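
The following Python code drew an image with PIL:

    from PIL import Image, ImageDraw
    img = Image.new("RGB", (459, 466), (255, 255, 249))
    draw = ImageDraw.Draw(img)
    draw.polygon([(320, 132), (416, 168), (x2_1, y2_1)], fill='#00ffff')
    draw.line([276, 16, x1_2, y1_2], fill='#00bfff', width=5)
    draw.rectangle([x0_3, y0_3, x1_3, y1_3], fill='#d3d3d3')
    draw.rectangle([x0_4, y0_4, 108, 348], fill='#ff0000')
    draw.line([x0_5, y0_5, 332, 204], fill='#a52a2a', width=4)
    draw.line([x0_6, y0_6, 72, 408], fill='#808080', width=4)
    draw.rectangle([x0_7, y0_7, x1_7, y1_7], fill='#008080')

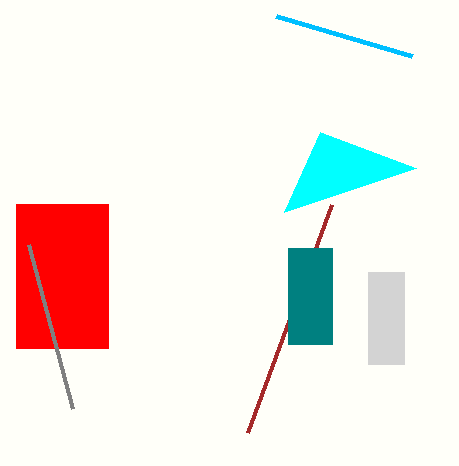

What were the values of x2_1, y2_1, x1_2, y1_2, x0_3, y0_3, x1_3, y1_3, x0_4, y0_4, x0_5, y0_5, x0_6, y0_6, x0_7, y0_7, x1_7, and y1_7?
x2_1 = 284, y2_1 = 212, x1_2 = 412, y1_2 = 56, x0_3 = 368, y0_3 = 272, x1_3 = 404, y1_3 = 364, x0_4 = 16, y0_4 = 204, x0_5 = 248, y0_5 = 432, x0_6 = 28, y0_6 = 244, x0_7 = 288, y0_7 = 248, x1_7 = 332, y1_7 = 344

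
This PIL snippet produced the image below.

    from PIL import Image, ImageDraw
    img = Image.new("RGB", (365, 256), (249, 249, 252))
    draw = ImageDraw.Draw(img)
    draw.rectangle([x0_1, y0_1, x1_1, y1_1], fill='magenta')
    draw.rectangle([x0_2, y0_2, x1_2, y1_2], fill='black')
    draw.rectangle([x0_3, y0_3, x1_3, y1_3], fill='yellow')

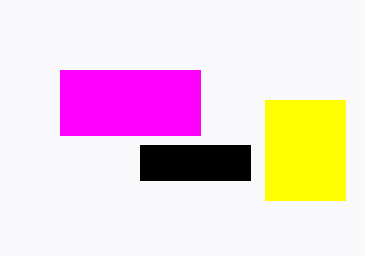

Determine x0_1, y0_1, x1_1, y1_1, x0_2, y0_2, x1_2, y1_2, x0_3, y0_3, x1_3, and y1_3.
x0_1 = 60
y0_1 = 70
x1_1 = 200
y1_1 = 135
x0_2 = 140
y0_2 = 145
x1_2 = 250
y1_2 = 180
x0_3 = 265
y0_3 = 100
x1_3 = 345
y1_3 = 200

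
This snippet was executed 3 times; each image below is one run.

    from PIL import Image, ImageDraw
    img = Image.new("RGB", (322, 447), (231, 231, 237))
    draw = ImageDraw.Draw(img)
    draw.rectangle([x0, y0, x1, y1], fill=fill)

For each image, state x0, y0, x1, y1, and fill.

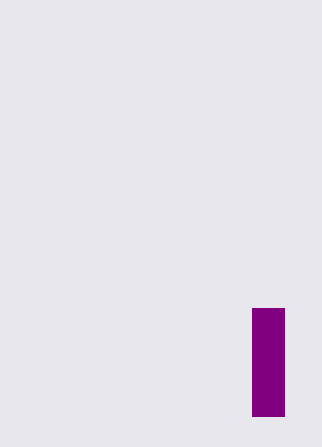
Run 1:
x0 = 252; y0 = 308; x1 = 284; y1 = 416; fill = 'purple'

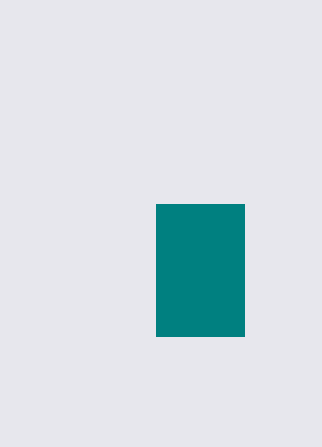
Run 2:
x0 = 156, y0 = 204, x1 = 244, y1 = 336, fill = 'teal'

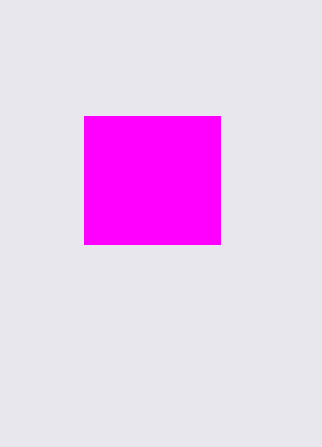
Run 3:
x0 = 84, y0 = 116, x1 = 220, y1 = 244, fill = 'magenta'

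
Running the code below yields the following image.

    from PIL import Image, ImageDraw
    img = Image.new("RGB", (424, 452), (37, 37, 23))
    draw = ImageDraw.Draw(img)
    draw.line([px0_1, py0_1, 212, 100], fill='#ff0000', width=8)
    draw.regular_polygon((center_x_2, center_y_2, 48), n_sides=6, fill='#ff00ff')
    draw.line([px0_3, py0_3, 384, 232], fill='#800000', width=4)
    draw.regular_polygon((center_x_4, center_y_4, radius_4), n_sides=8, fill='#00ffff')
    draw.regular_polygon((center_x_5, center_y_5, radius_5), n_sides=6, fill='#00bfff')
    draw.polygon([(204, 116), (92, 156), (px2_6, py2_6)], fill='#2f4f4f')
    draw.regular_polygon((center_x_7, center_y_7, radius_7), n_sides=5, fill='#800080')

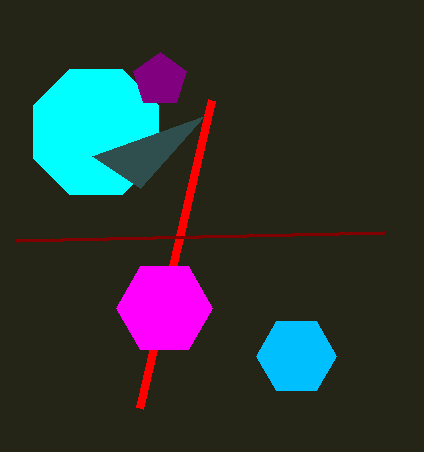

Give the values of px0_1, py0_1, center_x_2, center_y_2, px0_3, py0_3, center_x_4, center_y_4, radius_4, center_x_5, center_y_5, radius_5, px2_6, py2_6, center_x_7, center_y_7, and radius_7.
px0_1 = 140; py0_1 = 408; center_x_2 = 164; center_y_2 = 308; px0_3 = 16; py0_3 = 240; center_x_4 = 96; center_y_4 = 132; radius_4 = 68; center_x_5 = 296; center_y_5 = 356; radius_5 = 40; px2_6 = 140; py2_6 = 188; center_x_7 = 160; center_y_7 = 80; radius_7 = 28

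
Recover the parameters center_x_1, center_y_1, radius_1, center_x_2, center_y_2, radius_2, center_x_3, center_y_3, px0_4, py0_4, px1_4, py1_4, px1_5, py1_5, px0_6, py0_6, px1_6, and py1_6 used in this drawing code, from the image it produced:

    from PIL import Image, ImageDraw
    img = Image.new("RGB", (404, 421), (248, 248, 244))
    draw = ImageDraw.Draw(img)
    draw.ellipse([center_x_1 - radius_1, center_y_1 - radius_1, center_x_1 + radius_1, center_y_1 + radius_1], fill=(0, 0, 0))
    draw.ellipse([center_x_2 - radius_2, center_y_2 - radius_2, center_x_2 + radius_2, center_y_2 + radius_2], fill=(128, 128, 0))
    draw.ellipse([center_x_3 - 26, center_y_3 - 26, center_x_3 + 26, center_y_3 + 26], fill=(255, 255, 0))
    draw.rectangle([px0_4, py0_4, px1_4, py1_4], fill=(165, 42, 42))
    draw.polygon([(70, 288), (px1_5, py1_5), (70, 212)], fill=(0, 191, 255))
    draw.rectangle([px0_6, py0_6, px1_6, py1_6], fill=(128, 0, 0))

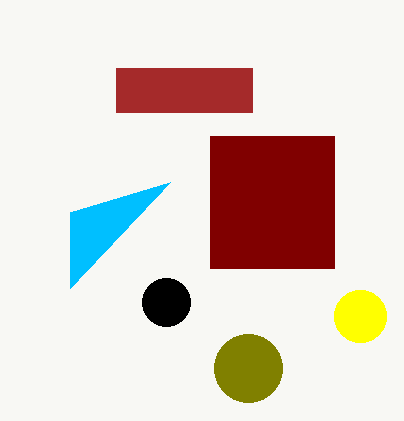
center_x_1 = 166, center_y_1 = 302, radius_1 = 24, center_x_2 = 248, center_y_2 = 368, radius_2 = 34, center_x_3 = 360, center_y_3 = 316, px0_4 = 116, py0_4 = 68, px1_4 = 252, py1_4 = 112, px1_5 = 170, py1_5 = 182, px0_6 = 210, py0_6 = 136, px1_6 = 334, py1_6 = 268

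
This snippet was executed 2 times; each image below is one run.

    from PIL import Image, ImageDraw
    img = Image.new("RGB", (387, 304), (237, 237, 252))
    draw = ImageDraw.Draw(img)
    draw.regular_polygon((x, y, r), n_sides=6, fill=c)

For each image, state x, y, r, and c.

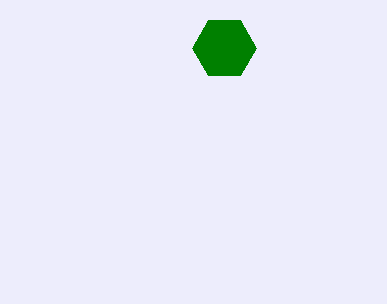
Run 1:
x = 224; y = 48; r = 32; c = 'green'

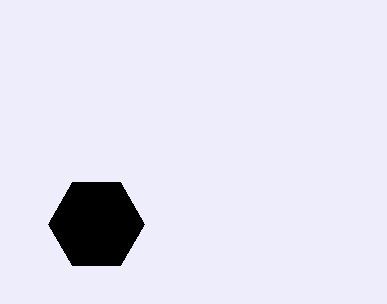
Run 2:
x = 96; y = 224; r = 48; c = 'black'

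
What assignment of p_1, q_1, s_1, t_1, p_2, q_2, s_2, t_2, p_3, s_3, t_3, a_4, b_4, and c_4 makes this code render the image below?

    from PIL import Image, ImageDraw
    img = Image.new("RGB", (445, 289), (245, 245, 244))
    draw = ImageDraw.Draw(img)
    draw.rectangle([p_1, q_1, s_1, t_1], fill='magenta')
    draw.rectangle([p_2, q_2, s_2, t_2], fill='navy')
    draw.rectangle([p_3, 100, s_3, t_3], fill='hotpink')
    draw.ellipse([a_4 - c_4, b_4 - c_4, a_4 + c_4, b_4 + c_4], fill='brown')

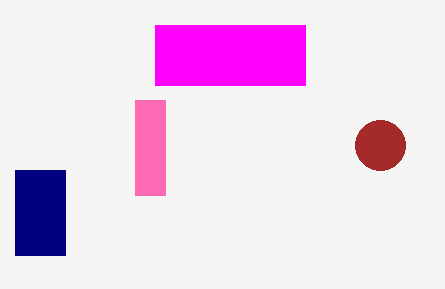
p_1 = 155; q_1 = 25; s_1 = 305; t_1 = 85; p_2 = 15; q_2 = 170; s_2 = 65; t_2 = 255; p_3 = 135; s_3 = 165; t_3 = 195; a_4 = 380; b_4 = 145; c_4 = 25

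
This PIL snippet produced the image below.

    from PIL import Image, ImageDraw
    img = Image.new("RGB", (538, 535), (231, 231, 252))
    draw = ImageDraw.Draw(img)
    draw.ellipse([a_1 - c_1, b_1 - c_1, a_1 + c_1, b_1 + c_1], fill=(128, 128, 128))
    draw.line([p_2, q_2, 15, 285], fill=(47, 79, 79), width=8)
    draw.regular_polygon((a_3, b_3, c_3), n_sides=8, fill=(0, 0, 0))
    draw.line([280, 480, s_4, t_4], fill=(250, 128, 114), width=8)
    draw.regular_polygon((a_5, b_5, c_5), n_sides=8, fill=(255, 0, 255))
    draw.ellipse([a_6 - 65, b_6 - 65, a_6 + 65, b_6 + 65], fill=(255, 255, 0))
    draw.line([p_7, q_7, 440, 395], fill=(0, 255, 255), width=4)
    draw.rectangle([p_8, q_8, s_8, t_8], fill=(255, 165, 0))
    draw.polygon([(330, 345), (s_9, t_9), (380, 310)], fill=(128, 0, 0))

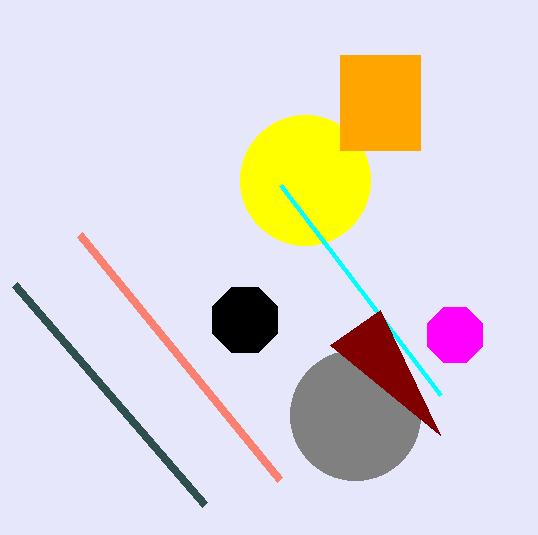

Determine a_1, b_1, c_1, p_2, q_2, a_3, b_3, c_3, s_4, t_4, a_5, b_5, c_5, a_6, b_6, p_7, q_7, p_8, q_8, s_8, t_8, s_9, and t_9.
a_1 = 355; b_1 = 415; c_1 = 65; p_2 = 205; q_2 = 505; a_3 = 245; b_3 = 320; c_3 = 35; s_4 = 80; t_4 = 235; a_5 = 455; b_5 = 335; c_5 = 30; a_6 = 305; b_6 = 180; p_7 = 280; q_7 = 185; p_8 = 340; q_8 = 55; s_8 = 420; t_8 = 150; s_9 = 440; t_9 = 435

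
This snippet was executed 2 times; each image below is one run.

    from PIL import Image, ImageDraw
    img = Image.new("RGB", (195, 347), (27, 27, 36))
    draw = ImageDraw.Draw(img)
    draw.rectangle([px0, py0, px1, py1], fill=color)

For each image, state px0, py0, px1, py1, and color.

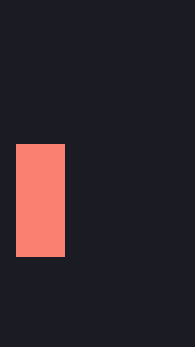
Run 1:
px0 = 16, py0 = 144, px1 = 64, py1 = 256, color = 'salmon'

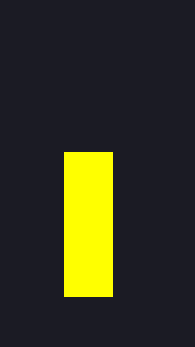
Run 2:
px0 = 64, py0 = 152, px1 = 112, py1 = 296, color = 'yellow'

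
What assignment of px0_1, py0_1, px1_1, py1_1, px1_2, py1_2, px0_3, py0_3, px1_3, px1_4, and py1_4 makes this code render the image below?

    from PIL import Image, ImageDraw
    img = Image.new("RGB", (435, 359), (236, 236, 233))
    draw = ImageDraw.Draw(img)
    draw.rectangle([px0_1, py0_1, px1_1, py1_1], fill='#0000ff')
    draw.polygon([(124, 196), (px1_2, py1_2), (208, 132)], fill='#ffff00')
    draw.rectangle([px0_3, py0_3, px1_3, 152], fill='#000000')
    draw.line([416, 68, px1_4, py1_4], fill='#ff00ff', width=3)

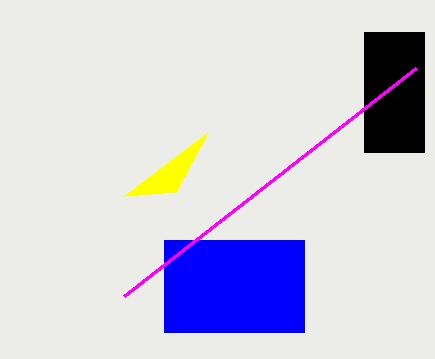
px0_1 = 164
py0_1 = 240
px1_1 = 304
py1_1 = 332
px1_2 = 176
py1_2 = 192
px0_3 = 364
py0_3 = 32
px1_3 = 424
px1_4 = 124
py1_4 = 296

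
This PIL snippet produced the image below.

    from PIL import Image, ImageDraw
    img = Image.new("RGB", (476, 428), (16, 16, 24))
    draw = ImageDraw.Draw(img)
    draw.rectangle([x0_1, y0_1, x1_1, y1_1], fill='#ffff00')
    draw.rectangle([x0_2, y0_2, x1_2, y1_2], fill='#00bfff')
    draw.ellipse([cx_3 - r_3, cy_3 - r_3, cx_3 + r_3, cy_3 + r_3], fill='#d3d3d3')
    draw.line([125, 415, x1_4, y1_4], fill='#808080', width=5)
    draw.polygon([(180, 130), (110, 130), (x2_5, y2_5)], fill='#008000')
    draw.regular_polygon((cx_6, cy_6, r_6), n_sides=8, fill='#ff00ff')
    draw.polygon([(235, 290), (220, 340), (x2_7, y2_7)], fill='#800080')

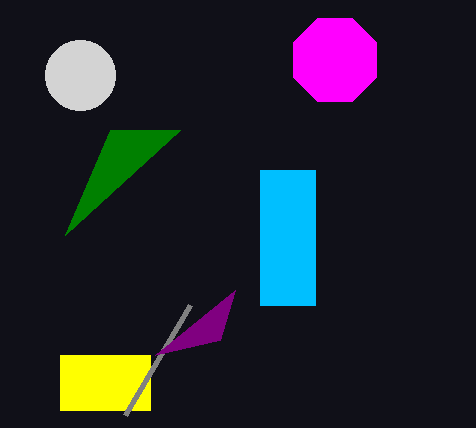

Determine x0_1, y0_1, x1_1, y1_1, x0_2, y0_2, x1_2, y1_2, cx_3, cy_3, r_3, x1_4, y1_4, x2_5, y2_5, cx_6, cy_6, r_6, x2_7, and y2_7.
x0_1 = 60
y0_1 = 355
x1_1 = 150
y1_1 = 410
x0_2 = 260
y0_2 = 170
x1_2 = 315
y1_2 = 305
cx_3 = 80
cy_3 = 75
r_3 = 35
x1_4 = 190
y1_4 = 305
x2_5 = 65
y2_5 = 235
cx_6 = 335
cy_6 = 60
r_6 = 45
x2_7 = 155
y2_7 = 355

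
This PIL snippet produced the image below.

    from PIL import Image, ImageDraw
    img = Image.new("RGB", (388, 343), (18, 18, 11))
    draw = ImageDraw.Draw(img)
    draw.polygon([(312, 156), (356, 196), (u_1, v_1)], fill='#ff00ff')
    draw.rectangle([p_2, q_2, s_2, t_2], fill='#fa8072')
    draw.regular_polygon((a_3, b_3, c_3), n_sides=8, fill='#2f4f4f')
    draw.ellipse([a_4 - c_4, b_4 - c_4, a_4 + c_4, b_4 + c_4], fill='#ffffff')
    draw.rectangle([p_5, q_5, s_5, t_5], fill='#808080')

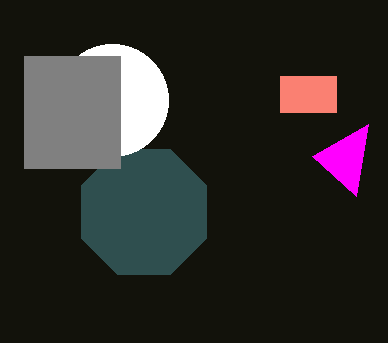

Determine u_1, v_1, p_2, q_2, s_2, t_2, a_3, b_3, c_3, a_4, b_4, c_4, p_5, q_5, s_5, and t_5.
u_1 = 368, v_1 = 124, p_2 = 280, q_2 = 76, s_2 = 336, t_2 = 112, a_3 = 144, b_3 = 212, c_3 = 68, a_4 = 112, b_4 = 100, c_4 = 56, p_5 = 24, q_5 = 56, s_5 = 120, t_5 = 168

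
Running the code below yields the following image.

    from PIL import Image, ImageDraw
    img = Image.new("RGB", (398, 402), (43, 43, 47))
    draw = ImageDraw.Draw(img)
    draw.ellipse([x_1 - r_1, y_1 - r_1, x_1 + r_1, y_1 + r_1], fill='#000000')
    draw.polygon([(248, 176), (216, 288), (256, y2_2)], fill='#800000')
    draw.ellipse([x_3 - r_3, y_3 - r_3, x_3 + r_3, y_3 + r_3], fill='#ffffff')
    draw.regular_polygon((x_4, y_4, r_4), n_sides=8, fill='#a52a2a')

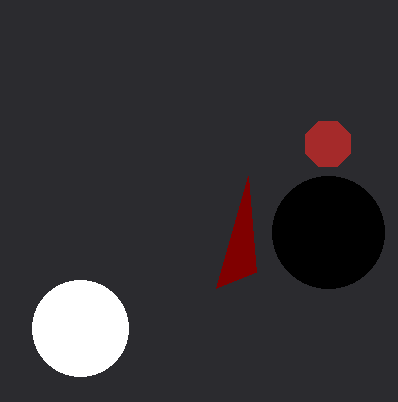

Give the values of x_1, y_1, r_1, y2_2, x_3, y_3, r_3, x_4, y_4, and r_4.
x_1 = 328, y_1 = 232, r_1 = 56, y2_2 = 272, x_3 = 80, y_3 = 328, r_3 = 48, x_4 = 328, y_4 = 144, r_4 = 24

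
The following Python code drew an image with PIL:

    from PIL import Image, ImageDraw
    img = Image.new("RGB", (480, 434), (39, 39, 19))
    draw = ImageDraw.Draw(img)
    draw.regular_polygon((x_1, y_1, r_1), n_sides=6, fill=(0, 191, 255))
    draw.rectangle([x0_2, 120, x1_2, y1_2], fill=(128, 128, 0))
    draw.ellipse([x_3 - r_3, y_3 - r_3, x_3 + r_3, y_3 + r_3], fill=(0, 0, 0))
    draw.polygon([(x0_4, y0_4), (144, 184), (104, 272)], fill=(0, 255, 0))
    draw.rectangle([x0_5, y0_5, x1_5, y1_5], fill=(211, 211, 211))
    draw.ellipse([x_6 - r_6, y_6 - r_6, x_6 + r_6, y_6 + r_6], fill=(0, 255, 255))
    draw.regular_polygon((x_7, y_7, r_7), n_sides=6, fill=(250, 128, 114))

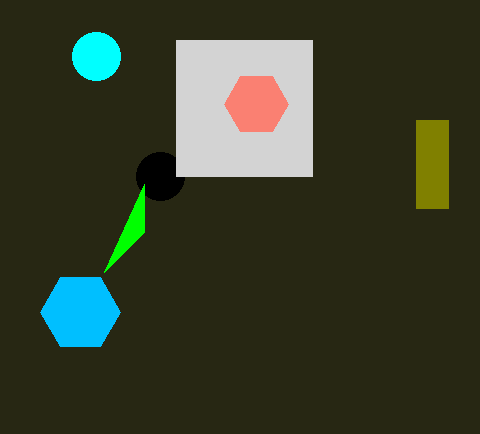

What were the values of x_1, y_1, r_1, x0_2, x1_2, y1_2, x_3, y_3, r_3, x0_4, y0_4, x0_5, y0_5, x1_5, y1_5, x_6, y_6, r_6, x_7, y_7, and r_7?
x_1 = 80, y_1 = 312, r_1 = 40, x0_2 = 416, x1_2 = 448, y1_2 = 208, x_3 = 160, y_3 = 176, r_3 = 24, x0_4 = 144, y0_4 = 232, x0_5 = 176, y0_5 = 40, x1_5 = 312, y1_5 = 176, x_6 = 96, y_6 = 56, r_6 = 24, x_7 = 256, y_7 = 104, r_7 = 32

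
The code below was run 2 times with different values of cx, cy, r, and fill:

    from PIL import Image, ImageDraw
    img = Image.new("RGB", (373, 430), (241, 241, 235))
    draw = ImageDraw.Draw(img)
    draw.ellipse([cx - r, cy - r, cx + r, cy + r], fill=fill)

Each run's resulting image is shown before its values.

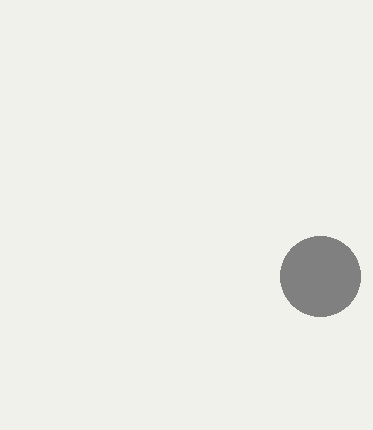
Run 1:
cx = 320, cy = 276, r = 40, fill = 'gray'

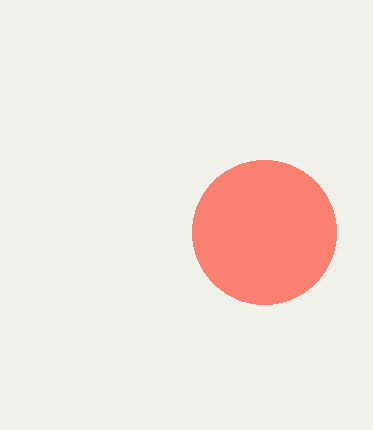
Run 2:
cx = 264; cy = 232; r = 72; fill = 'salmon'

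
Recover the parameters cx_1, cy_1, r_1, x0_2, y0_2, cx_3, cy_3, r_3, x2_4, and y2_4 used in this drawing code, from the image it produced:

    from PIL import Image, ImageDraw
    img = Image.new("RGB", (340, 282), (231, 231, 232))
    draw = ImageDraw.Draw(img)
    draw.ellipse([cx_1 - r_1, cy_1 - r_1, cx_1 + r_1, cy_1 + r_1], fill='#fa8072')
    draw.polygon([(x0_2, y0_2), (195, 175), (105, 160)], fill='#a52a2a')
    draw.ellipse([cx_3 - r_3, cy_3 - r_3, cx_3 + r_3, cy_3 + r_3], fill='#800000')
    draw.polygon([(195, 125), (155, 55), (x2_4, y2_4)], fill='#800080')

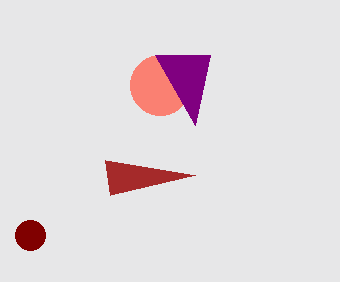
cx_1 = 160; cy_1 = 85; r_1 = 30; x0_2 = 110; y0_2 = 195; cx_3 = 30; cy_3 = 235; r_3 = 15; x2_4 = 210; y2_4 = 55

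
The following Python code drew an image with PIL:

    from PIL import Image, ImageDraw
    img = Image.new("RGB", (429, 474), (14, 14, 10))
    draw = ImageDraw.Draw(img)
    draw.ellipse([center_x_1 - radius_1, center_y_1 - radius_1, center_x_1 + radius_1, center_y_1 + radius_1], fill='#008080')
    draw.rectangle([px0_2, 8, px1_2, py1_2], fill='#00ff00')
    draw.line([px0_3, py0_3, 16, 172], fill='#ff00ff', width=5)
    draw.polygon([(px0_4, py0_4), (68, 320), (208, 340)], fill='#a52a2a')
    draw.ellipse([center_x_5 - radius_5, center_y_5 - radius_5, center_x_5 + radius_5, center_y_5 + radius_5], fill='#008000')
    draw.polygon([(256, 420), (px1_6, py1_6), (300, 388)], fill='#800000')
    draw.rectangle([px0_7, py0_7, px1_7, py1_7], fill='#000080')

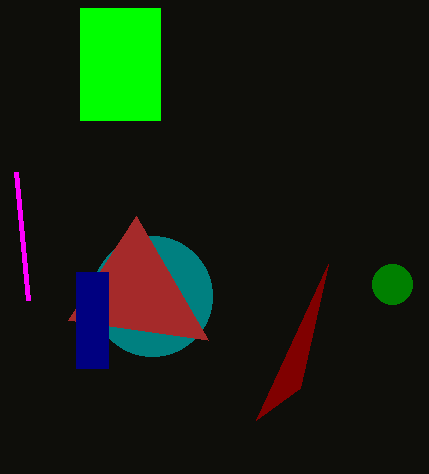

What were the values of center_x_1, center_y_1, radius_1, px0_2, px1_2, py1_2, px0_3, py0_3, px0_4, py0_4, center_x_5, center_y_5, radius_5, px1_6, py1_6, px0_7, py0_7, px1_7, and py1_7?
center_x_1 = 152; center_y_1 = 296; radius_1 = 60; px0_2 = 80; px1_2 = 160; py1_2 = 120; px0_3 = 28; py0_3 = 300; px0_4 = 136; py0_4 = 216; center_x_5 = 392; center_y_5 = 284; radius_5 = 20; px1_6 = 328; py1_6 = 264; px0_7 = 76; py0_7 = 272; px1_7 = 108; py1_7 = 368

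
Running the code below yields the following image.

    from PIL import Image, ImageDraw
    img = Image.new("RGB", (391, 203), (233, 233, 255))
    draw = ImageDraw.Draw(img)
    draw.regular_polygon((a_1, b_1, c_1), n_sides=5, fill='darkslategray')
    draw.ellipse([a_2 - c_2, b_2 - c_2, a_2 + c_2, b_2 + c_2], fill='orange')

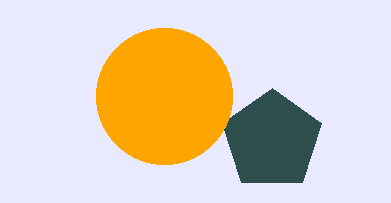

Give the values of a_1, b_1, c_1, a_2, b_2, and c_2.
a_1 = 272; b_1 = 140; c_1 = 52; a_2 = 164; b_2 = 96; c_2 = 68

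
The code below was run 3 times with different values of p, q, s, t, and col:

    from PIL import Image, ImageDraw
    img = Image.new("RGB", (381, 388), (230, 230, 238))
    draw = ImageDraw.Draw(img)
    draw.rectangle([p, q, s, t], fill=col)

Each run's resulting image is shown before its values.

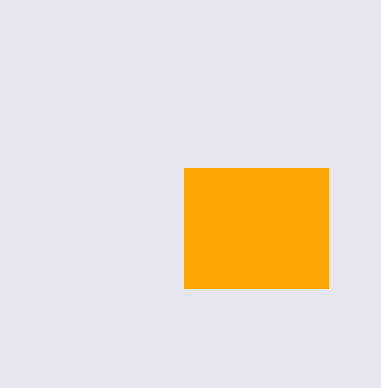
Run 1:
p = 184; q = 168; s = 328; t = 288; col = 'orange'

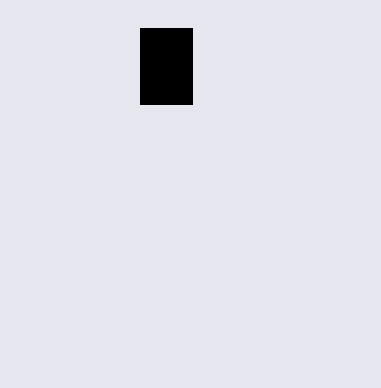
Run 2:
p = 140
q = 28
s = 192
t = 104
col = 'black'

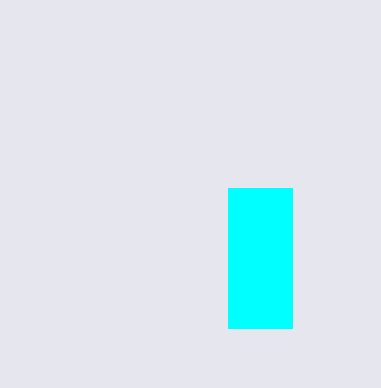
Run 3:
p = 228
q = 188
s = 292
t = 328
col = 'cyan'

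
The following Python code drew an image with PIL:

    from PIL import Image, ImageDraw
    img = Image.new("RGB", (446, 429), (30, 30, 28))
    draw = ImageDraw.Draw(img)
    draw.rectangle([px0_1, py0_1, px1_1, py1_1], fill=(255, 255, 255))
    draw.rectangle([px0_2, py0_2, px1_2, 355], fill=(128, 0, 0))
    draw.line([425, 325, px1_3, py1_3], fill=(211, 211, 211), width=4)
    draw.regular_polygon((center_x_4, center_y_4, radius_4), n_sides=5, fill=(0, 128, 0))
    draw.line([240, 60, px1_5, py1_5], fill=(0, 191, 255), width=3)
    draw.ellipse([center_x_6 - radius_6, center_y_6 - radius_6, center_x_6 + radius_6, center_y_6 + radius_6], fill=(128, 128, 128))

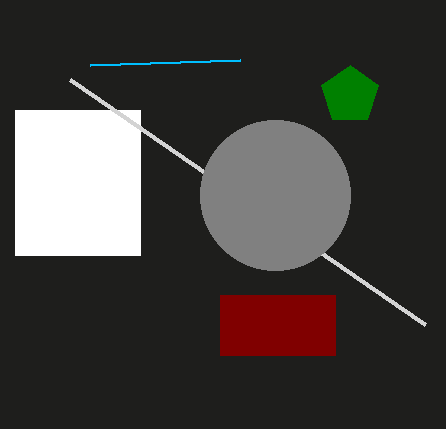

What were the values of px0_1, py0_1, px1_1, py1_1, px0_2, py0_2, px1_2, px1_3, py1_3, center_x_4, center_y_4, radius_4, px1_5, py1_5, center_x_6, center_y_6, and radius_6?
px0_1 = 15
py0_1 = 110
px1_1 = 140
py1_1 = 255
px0_2 = 220
py0_2 = 295
px1_2 = 335
px1_3 = 70
py1_3 = 80
center_x_4 = 350
center_y_4 = 95
radius_4 = 30
px1_5 = 90
py1_5 = 65
center_x_6 = 275
center_y_6 = 195
radius_6 = 75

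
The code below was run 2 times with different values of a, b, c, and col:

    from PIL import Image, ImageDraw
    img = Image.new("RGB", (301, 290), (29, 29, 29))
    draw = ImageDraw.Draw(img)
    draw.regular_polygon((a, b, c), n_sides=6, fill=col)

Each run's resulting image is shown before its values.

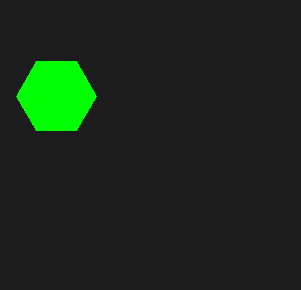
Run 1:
a = 56, b = 96, c = 40, col = 'lime'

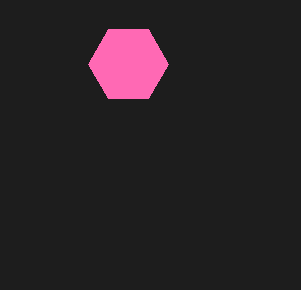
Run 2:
a = 128
b = 64
c = 40
col = 'hotpink'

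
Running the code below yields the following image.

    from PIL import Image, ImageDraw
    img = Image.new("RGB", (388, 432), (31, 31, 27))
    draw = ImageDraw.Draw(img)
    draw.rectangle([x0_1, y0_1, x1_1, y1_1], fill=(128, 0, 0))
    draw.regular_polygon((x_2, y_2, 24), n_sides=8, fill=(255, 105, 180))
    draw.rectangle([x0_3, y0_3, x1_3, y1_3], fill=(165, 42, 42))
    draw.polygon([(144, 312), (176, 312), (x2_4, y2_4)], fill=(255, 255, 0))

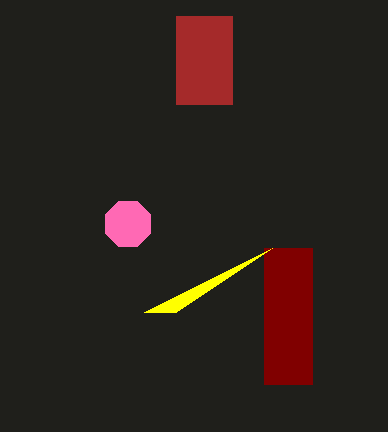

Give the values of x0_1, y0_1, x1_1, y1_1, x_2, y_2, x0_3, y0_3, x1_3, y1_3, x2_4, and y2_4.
x0_1 = 264, y0_1 = 248, x1_1 = 312, y1_1 = 384, x_2 = 128, y_2 = 224, x0_3 = 176, y0_3 = 16, x1_3 = 232, y1_3 = 104, x2_4 = 272, y2_4 = 248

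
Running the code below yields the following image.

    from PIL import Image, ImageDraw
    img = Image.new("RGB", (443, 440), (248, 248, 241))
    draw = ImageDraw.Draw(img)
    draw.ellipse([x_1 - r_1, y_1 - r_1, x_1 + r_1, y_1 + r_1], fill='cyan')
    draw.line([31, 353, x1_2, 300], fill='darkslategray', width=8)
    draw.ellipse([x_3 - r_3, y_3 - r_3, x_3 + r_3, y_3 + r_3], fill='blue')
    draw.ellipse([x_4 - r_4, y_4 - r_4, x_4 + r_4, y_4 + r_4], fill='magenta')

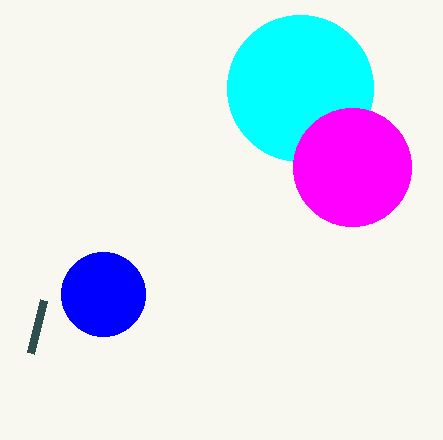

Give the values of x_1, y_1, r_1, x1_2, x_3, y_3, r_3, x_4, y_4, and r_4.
x_1 = 300; y_1 = 88; r_1 = 73; x1_2 = 44; x_3 = 103; y_3 = 294; r_3 = 42; x_4 = 352; y_4 = 167; r_4 = 59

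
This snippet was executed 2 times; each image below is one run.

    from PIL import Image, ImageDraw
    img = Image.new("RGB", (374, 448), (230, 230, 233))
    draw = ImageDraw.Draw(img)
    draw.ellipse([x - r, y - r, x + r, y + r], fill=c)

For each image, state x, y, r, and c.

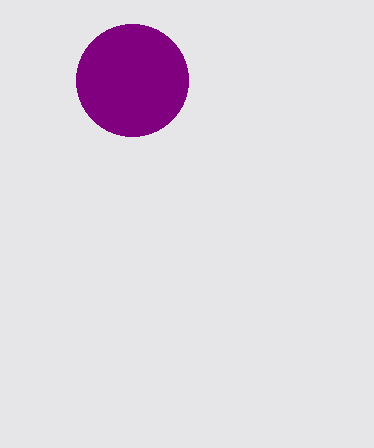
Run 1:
x = 132; y = 80; r = 56; c = 'purple'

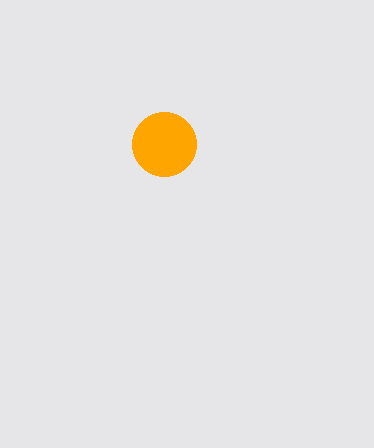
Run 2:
x = 164; y = 144; r = 32; c = 'orange'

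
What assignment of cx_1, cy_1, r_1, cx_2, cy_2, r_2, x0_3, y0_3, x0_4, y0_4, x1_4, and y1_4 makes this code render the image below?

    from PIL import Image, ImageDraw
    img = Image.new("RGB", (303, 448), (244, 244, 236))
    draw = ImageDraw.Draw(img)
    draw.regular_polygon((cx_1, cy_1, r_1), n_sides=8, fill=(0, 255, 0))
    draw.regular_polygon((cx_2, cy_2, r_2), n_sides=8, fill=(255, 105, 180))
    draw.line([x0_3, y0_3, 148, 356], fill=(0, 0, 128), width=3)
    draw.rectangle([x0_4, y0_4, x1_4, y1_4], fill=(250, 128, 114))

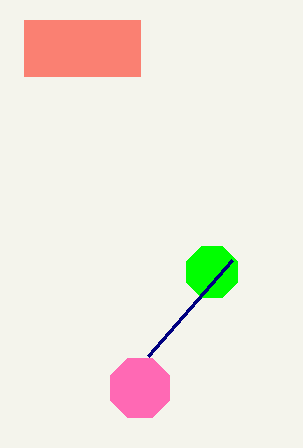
cx_1 = 212
cy_1 = 272
r_1 = 28
cx_2 = 140
cy_2 = 388
r_2 = 32
x0_3 = 232
y0_3 = 260
x0_4 = 24
y0_4 = 20
x1_4 = 140
y1_4 = 76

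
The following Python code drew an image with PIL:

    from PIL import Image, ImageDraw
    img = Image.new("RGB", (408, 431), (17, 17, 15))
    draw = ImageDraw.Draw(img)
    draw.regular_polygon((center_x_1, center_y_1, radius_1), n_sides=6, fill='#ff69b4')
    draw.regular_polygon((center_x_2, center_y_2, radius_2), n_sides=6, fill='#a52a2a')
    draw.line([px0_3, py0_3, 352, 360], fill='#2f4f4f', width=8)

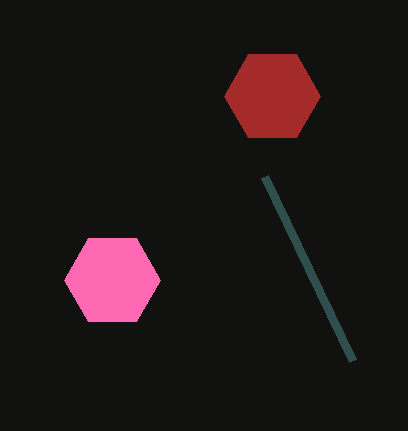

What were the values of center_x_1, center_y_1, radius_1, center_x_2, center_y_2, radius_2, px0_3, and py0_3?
center_x_1 = 112; center_y_1 = 280; radius_1 = 48; center_x_2 = 272; center_y_2 = 96; radius_2 = 48; px0_3 = 264; py0_3 = 176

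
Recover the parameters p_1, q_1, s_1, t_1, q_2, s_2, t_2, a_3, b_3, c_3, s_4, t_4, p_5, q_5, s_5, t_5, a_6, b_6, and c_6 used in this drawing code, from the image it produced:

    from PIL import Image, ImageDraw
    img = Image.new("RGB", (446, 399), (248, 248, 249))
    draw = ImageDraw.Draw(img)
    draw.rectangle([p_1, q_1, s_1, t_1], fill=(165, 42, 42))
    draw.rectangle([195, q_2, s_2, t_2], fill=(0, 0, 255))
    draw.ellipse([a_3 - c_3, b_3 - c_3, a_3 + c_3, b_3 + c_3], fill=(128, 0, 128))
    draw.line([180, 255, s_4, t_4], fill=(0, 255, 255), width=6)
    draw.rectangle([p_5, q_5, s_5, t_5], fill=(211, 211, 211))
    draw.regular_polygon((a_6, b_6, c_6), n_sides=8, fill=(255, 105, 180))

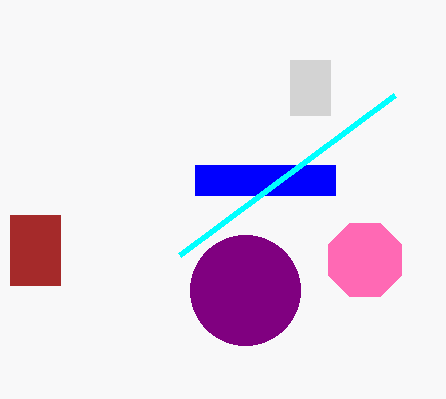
p_1 = 10, q_1 = 215, s_1 = 60, t_1 = 285, q_2 = 165, s_2 = 335, t_2 = 195, a_3 = 245, b_3 = 290, c_3 = 55, s_4 = 395, t_4 = 95, p_5 = 290, q_5 = 60, s_5 = 330, t_5 = 115, a_6 = 365, b_6 = 260, c_6 = 40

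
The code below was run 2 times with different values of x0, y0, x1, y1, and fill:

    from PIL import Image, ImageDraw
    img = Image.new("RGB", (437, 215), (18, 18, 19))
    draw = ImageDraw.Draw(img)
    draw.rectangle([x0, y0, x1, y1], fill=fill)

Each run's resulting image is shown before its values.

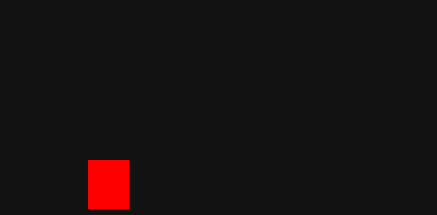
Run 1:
x0 = 88
y0 = 160
x1 = 128
y1 = 208
fill = 'red'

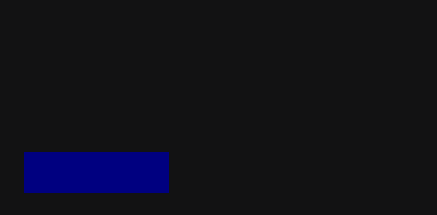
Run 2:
x0 = 24, y0 = 152, x1 = 168, y1 = 192, fill = 'navy'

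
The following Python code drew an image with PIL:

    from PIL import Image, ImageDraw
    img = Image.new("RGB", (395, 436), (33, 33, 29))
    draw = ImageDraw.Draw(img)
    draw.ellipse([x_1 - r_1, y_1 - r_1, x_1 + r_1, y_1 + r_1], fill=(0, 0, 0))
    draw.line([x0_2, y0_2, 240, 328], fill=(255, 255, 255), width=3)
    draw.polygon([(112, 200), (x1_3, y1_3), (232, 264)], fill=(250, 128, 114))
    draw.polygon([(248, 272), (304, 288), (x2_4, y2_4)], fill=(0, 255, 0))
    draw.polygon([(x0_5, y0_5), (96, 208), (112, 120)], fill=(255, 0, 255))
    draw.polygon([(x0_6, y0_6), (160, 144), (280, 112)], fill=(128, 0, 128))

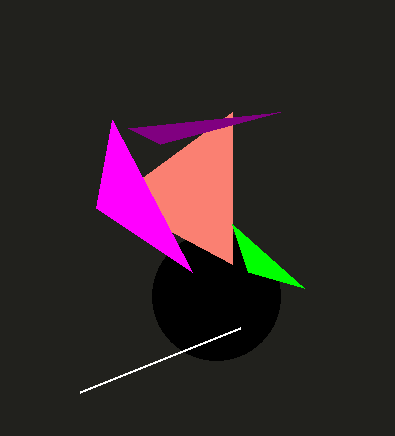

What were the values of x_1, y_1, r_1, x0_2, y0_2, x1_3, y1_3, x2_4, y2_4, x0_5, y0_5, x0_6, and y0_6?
x_1 = 216
y_1 = 296
r_1 = 64
x0_2 = 80
y0_2 = 392
x1_3 = 232
y1_3 = 112
x2_4 = 232
y2_4 = 224
x0_5 = 192
y0_5 = 272
x0_6 = 128
y0_6 = 128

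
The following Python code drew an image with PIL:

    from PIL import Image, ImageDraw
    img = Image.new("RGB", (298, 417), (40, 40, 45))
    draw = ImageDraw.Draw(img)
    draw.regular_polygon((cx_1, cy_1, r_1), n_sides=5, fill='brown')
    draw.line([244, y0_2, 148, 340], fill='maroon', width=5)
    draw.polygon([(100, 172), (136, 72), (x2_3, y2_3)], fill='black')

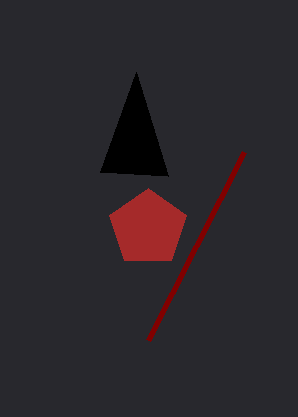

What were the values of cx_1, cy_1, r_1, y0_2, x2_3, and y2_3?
cx_1 = 148; cy_1 = 228; r_1 = 40; y0_2 = 152; x2_3 = 168; y2_3 = 176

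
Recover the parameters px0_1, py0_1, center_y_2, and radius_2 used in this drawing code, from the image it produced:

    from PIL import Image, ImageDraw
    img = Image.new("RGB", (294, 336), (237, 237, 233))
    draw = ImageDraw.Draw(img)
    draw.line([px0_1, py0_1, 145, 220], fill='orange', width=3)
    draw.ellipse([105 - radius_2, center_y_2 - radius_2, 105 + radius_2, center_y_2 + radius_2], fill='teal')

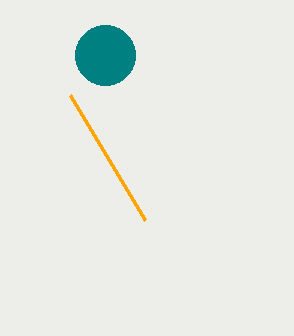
px0_1 = 70; py0_1 = 95; center_y_2 = 55; radius_2 = 30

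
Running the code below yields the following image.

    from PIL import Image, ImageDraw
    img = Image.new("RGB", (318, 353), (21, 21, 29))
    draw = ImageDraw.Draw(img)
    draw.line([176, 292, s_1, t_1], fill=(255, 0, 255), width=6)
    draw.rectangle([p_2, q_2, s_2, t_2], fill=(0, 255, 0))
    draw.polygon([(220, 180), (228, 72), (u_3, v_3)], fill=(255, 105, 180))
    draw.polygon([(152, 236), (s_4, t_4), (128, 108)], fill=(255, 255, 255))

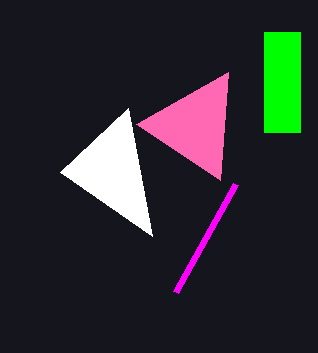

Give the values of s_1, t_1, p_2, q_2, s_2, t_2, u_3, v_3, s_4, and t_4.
s_1 = 236; t_1 = 184; p_2 = 264; q_2 = 32; s_2 = 300; t_2 = 132; u_3 = 136; v_3 = 124; s_4 = 60; t_4 = 172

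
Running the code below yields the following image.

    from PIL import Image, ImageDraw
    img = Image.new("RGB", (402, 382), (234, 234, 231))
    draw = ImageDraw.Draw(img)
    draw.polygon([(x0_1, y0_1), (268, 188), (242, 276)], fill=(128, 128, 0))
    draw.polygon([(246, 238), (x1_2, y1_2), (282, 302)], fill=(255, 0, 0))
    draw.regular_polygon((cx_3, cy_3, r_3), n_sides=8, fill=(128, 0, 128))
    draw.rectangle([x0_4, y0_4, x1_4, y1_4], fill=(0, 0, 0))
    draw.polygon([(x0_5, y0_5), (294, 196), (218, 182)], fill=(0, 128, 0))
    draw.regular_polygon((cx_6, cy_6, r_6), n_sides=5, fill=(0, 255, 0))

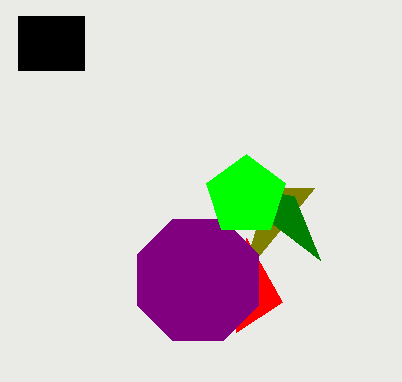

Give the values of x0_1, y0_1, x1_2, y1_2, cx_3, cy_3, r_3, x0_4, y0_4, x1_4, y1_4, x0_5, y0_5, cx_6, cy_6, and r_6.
x0_1 = 314; y0_1 = 188; x1_2 = 236; y1_2 = 332; cx_3 = 198; cy_3 = 280; r_3 = 66; x0_4 = 18; y0_4 = 16; x1_4 = 84; y1_4 = 70; x0_5 = 320; y0_5 = 260; cx_6 = 246; cy_6 = 196; r_6 = 42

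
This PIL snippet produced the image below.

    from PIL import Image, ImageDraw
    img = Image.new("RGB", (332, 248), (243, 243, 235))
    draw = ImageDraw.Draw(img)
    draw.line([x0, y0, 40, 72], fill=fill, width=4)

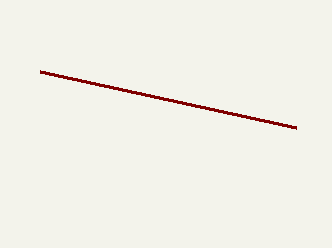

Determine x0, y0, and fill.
x0 = 296, y0 = 128, fill = 'maroon'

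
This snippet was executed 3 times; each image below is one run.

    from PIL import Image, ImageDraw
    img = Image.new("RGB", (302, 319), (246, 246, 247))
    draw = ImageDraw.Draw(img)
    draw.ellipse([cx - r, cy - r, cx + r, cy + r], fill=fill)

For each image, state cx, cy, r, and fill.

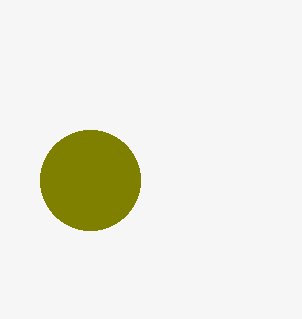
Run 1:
cx = 90; cy = 180; r = 50; fill = 'olive'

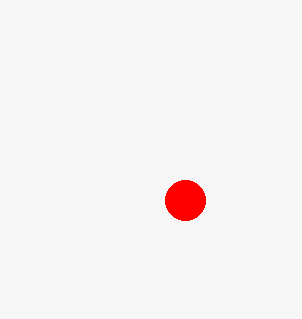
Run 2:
cx = 185, cy = 200, r = 20, fill = 'red'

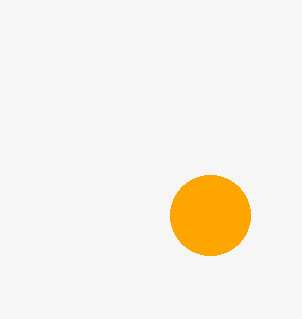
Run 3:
cx = 210
cy = 215
r = 40
fill = 'orange'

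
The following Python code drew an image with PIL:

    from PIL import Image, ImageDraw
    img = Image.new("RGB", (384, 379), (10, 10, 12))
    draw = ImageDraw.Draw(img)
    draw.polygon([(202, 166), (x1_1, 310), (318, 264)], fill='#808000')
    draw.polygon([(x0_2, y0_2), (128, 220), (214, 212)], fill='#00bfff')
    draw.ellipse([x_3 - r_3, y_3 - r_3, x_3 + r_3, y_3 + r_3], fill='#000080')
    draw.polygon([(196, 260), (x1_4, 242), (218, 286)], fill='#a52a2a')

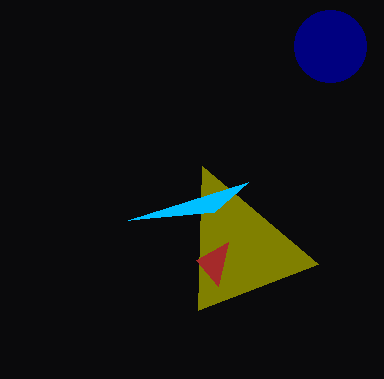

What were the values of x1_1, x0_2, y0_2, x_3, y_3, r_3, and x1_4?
x1_1 = 198, x0_2 = 248, y0_2 = 182, x_3 = 330, y_3 = 46, r_3 = 36, x1_4 = 228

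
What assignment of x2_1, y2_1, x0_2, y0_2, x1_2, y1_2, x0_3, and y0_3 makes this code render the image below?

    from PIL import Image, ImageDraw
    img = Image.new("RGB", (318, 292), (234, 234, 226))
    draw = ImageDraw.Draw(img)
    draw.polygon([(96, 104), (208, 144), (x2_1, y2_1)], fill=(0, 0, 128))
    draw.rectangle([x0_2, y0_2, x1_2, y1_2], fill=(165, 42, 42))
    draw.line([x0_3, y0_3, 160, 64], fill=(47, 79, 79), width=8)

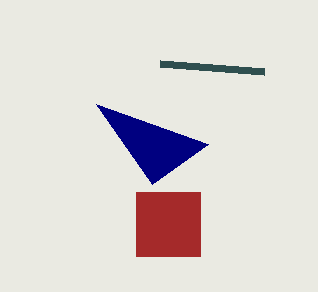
x2_1 = 152
y2_1 = 184
x0_2 = 136
y0_2 = 192
x1_2 = 200
y1_2 = 256
x0_3 = 264
y0_3 = 72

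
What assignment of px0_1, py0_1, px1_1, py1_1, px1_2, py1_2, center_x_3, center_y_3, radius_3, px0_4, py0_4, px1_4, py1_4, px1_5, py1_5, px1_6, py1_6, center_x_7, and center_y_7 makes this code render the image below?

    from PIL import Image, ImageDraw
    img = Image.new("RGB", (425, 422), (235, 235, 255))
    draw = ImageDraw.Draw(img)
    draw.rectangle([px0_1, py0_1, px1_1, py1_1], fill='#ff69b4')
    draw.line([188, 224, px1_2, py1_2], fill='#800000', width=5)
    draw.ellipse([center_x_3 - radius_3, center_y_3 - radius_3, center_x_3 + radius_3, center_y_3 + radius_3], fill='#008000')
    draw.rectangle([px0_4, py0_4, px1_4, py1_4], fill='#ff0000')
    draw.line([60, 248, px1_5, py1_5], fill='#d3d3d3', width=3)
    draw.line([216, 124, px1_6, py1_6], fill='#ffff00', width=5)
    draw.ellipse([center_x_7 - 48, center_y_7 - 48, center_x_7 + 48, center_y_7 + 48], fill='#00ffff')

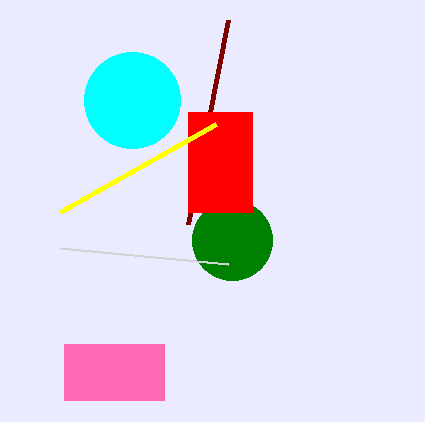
px0_1 = 64; py0_1 = 344; px1_1 = 164; py1_1 = 400; px1_2 = 228; py1_2 = 20; center_x_3 = 232; center_y_3 = 240; radius_3 = 40; px0_4 = 188; py0_4 = 112; px1_4 = 252; py1_4 = 212; px1_5 = 228; py1_5 = 264; px1_6 = 60; py1_6 = 212; center_x_7 = 132; center_y_7 = 100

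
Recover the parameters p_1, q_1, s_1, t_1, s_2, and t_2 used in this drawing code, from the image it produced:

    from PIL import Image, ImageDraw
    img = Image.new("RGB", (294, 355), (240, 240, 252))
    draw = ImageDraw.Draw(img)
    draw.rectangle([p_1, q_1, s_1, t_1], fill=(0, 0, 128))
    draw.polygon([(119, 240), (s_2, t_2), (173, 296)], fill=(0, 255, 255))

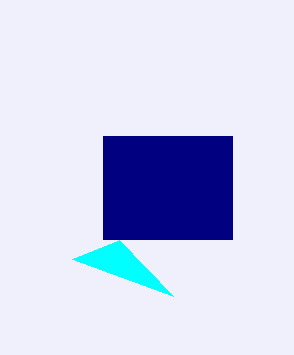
p_1 = 103
q_1 = 136
s_1 = 232
t_1 = 239
s_2 = 72
t_2 = 259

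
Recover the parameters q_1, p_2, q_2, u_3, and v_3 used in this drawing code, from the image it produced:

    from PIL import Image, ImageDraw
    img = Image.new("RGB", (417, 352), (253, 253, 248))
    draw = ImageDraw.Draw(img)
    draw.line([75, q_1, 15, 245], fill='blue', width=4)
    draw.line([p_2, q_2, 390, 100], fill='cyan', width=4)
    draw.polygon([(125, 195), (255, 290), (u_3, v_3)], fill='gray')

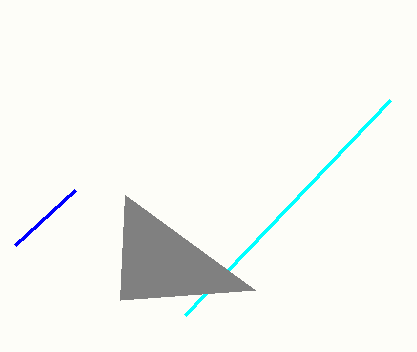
q_1 = 190; p_2 = 185; q_2 = 315; u_3 = 120; v_3 = 300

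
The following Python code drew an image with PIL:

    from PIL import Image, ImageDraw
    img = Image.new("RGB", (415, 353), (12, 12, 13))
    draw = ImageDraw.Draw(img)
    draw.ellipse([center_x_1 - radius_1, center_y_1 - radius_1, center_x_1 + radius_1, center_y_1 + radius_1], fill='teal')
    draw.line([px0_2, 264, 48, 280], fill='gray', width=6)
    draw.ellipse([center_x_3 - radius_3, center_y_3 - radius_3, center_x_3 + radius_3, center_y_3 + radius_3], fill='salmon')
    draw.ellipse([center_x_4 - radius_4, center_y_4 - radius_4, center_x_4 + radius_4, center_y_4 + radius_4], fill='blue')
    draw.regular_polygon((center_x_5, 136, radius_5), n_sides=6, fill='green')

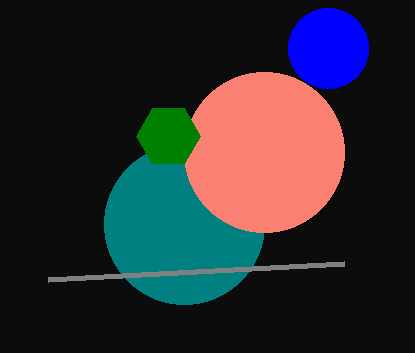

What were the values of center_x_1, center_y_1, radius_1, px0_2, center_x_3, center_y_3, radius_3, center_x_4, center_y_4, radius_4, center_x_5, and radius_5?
center_x_1 = 184, center_y_1 = 224, radius_1 = 80, px0_2 = 344, center_x_3 = 264, center_y_3 = 152, radius_3 = 80, center_x_4 = 328, center_y_4 = 48, radius_4 = 40, center_x_5 = 168, radius_5 = 32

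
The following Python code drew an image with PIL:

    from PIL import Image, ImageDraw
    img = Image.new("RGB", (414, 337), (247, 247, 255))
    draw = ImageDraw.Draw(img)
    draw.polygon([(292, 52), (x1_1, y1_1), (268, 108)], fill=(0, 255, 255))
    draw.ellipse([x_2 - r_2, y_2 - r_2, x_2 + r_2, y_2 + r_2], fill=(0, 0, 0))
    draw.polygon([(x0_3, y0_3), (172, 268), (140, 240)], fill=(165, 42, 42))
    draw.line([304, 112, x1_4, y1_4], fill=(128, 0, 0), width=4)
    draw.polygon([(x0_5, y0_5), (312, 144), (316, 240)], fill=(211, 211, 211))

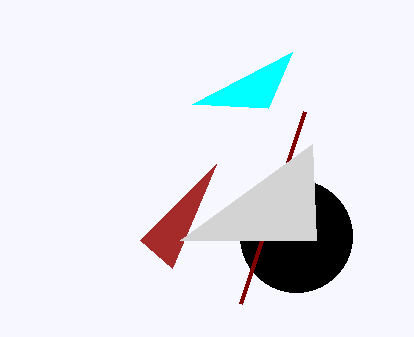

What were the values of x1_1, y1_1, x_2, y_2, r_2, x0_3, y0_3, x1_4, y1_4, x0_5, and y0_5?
x1_1 = 192
y1_1 = 104
x_2 = 296
y_2 = 236
r_2 = 56
x0_3 = 216
y0_3 = 164
x1_4 = 240
y1_4 = 304
x0_5 = 180
y0_5 = 240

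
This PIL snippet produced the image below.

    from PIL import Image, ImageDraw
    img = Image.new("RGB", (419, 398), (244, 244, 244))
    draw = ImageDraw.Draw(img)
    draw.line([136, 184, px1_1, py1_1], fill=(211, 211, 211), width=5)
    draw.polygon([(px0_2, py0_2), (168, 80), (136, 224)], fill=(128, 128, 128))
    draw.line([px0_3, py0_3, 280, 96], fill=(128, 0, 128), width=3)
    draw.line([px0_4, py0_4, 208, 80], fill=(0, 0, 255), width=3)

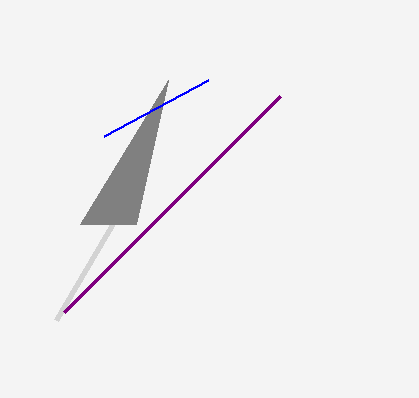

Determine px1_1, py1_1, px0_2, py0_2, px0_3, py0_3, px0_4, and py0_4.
px1_1 = 56; py1_1 = 320; px0_2 = 80; py0_2 = 224; px0_3 = 64; py0_3 = 312; px0_4 = 104; py0_4 = 136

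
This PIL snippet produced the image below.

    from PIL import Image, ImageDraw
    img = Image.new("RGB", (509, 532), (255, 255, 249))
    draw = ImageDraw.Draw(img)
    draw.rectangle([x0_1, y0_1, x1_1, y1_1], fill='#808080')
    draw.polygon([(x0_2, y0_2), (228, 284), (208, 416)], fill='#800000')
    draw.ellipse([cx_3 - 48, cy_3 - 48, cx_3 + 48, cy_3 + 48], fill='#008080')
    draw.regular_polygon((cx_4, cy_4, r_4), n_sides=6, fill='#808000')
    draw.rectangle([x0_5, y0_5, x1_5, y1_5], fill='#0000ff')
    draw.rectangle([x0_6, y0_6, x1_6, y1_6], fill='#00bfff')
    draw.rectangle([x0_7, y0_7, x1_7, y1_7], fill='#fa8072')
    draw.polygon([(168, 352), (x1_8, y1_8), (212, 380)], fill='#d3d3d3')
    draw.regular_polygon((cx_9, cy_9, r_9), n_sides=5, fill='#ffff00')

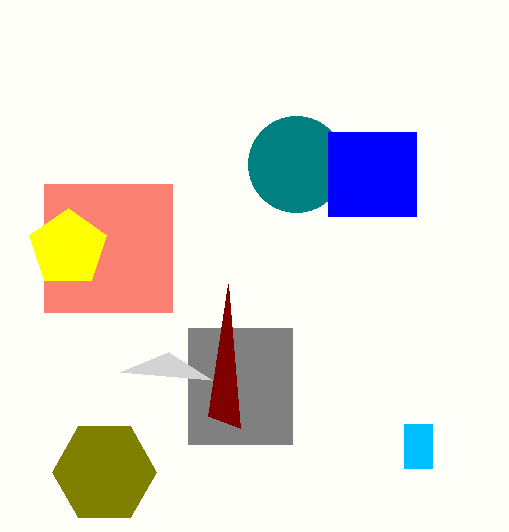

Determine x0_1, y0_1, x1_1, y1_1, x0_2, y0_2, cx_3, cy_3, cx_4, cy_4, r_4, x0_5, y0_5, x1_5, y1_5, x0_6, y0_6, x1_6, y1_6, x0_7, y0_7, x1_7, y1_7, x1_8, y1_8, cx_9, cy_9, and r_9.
x0_1 = 188; y0_1 = 328; x1_1 = 292; y1_1 = 444; x0_2 = 240; y0_2 = 428; cx_3 = 296; cy_3 = 164; cx_4 = 104; cy_4 = 472; r_4 = 52; x0_5 = 328; y0_5 = 132; x1_5 = 416; y1_5 = 216; x0_6 = 404; y0_6 = 424; x1_6 = 432; y1_6 = 468; x0_7 = 44; y0_7 = 184; x1_7 = 172; y1_7 = 312; x1_8 = 120; y1_8 = 372; cx_9 = 68; cy_9 = 248; r_9 = 40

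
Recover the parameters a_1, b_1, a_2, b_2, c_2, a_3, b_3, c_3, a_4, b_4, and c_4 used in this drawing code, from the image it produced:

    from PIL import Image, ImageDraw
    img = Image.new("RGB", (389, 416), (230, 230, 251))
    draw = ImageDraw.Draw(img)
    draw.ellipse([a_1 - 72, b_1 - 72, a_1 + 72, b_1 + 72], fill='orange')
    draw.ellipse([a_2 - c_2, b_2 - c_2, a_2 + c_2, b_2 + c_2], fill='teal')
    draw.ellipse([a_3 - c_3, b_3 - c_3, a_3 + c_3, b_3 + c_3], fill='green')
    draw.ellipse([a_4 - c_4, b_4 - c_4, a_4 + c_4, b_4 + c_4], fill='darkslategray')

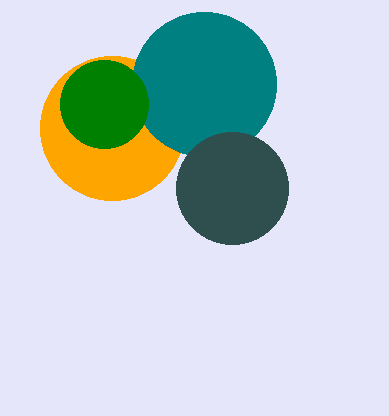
a_1 = 112; b_1 = 128; a_2 = 204; b_2 = 84; c_2 = 72; a_3 = 104; b_3 = 104; c_3 = 44; a_4 = 232; b_4 = 188; c_4 = 56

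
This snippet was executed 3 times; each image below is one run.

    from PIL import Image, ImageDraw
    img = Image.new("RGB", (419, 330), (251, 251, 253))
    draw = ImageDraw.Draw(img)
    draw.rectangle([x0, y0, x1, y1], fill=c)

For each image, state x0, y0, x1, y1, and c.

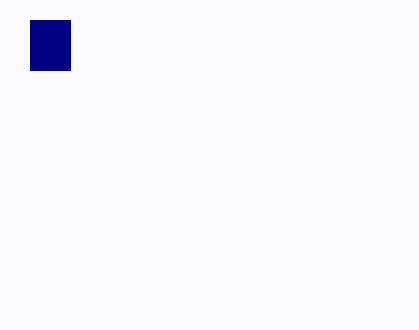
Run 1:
x0 = 30; y0 = 20; x1 = 70; y1 = 70; c = 'navy'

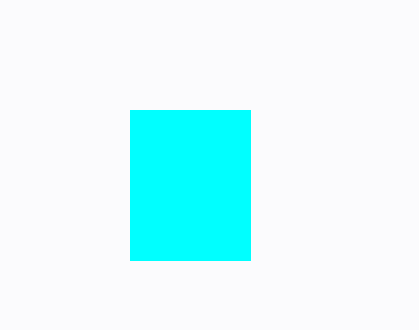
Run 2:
x0 = 130; y0 = 110; x1 = 250; y1 = 260; c = 'cyan'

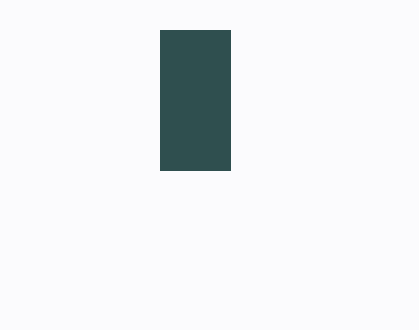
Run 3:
x0 = 160
y0 = 30
x1 = 230
y1 = 170
c = 'darkslategray'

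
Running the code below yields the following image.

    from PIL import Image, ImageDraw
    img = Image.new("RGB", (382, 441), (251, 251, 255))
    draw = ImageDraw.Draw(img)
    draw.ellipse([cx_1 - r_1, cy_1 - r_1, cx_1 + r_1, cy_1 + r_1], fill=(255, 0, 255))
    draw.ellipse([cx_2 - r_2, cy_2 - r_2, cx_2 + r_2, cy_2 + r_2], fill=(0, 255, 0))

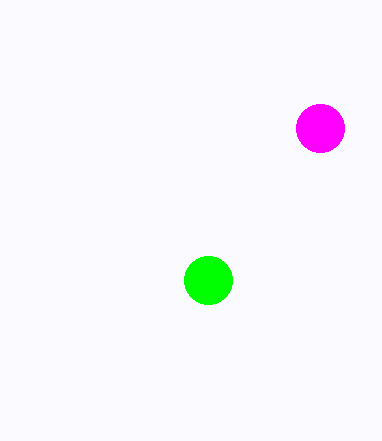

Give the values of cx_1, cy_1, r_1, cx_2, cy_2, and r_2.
cx_1 = 320, cy_1 = 128, r_1 = 24, cx_2 = 208, cy_2 = 280, r_2 = 24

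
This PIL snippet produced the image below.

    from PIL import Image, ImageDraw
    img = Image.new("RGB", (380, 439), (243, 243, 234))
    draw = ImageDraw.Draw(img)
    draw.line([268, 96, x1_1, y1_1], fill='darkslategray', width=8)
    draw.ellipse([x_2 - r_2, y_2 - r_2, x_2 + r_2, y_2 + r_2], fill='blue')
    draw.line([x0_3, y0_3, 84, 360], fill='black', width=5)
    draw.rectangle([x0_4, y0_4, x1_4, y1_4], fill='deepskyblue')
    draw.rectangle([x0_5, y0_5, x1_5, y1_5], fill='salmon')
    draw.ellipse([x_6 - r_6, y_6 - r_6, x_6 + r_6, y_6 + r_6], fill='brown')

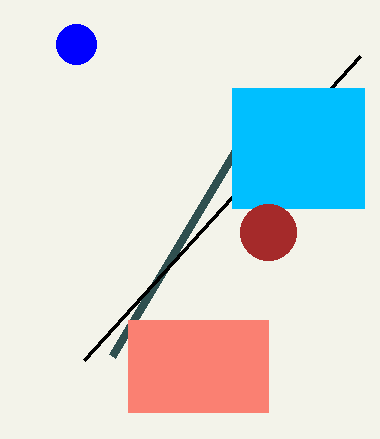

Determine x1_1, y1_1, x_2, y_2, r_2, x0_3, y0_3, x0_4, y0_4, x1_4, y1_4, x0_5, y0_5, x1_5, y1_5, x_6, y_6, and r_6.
x1_1 = 112; y1_1 = 356; x_2 = 76; y_2 = 44; r_2 = 20; x0_3 = 360; y0_3 = 56; x0_4 = 232; y0_4 = 88; x1_4 = 364; y1_4 = 208; x0_5 = 128; y0_5 = 320; x1_5 = 268; y1_5 = 412; x_6 = 268; y_6 = 232; r_6 = 28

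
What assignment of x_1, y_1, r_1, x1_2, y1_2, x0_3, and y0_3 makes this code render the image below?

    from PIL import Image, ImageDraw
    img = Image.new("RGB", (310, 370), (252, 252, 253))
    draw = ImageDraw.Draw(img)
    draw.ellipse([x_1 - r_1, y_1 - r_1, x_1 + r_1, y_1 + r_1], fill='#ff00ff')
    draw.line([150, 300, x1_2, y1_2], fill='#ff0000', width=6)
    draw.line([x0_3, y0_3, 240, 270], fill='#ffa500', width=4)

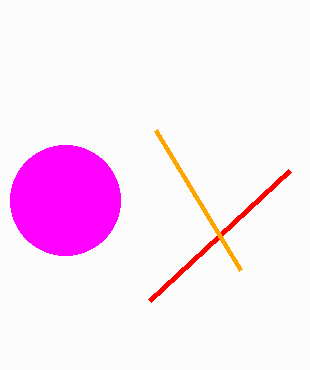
x_1 = 65
y_1 = 200
r_1 = 55
x1_2 = 290
y1_2 = 170
x0_3 = 155
y0_3 = 130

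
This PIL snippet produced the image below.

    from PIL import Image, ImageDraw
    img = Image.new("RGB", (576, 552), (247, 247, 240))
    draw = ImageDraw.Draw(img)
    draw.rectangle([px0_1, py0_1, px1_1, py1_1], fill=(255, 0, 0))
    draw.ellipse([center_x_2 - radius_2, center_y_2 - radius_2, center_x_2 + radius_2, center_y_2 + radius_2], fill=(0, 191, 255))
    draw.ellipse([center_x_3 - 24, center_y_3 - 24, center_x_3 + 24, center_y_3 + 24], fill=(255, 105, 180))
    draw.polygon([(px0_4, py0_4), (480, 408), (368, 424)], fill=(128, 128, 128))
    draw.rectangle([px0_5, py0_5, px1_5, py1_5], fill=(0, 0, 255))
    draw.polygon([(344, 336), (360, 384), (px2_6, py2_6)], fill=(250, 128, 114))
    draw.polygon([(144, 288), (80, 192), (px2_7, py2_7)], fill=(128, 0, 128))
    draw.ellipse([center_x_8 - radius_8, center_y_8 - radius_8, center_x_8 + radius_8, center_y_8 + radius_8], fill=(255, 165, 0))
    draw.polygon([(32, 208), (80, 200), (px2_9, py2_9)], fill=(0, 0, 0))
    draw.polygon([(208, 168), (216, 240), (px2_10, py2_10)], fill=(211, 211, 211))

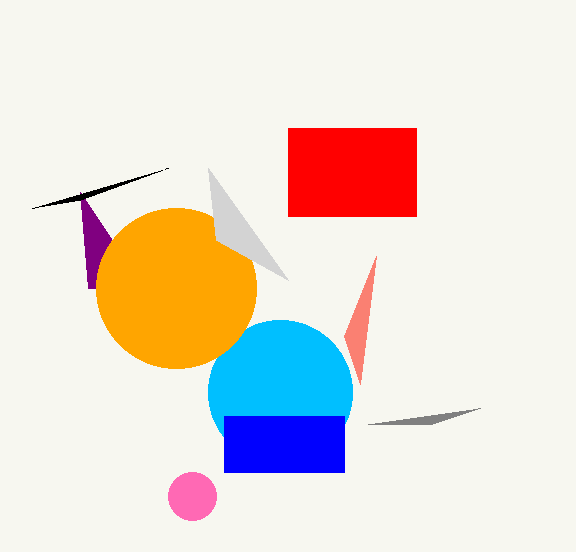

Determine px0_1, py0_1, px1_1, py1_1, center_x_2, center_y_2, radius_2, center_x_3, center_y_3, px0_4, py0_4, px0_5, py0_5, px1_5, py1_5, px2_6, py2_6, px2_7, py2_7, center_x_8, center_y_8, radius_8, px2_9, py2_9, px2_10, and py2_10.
px0_1 = 288, py0_1 = 128, px1_1 = 416, py1_1 = 216, center_x_2 = 280, center_y_2 = 392, radius_2 = 72, center_x_3 = 192, center_y_3 = 496, px0_4 = 432, py0_4 = 424, px0_5 = 224, py0_5 = 416, px1_5 = 344, py1_5 = 472, px2_6 = 376, py2_6 = 256, px2_7 = 88, py2_7 = 288, center_x_8 = 176, center_y_8 = 288, radius_8 = 80, px2_9 = 168, py2_9 = 168, px2_10 = 288, py2_10 = 280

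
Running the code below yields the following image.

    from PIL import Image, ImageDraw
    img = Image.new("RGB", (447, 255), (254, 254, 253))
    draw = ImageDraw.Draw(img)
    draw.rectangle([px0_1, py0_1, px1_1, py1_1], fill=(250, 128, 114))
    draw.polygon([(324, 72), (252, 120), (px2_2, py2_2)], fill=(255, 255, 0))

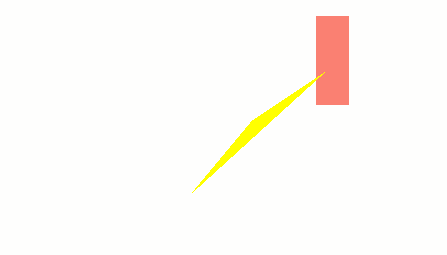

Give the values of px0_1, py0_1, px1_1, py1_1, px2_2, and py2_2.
px0_1 = 316; py0_1 = 16; px1_1 = 348; py1_1 = 104; px2_2 = 192; py2_2 = 192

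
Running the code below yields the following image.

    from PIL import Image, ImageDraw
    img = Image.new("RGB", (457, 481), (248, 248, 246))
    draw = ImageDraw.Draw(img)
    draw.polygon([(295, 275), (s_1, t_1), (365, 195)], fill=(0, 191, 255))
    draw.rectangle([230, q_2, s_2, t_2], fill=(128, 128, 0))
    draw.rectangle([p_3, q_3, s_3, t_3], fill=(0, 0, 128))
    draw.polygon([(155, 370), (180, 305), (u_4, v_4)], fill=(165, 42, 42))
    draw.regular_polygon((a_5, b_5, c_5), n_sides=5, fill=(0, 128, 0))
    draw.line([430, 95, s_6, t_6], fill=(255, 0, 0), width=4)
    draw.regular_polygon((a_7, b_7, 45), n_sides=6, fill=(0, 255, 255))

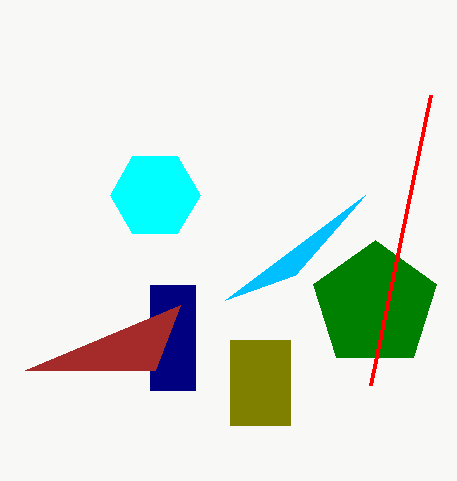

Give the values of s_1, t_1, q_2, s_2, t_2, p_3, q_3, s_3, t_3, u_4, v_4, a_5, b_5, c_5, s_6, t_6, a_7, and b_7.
s_1 = 225, t_1 = 300, q_2 = 340, s_2 = 290, t_2 = 425, p_3 = 150, q_3 = 285, s_3 = 195, t_3 = 390, u_4 = 25, v_4 = 370, a_5 = 375, b_5 = 305, c_5 = 65, s_6 = 370, t_6 = 385, a_7 = 155, b_7 = 195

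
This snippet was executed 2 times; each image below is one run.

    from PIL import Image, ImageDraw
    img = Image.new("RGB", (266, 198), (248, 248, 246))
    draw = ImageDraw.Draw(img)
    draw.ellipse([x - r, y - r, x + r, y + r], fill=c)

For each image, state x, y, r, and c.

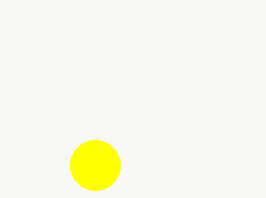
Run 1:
x = 95
y = 165
r = 25
c = 'yellow'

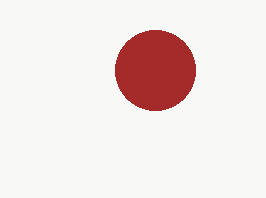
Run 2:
x = 155, y = 70, r = 40, c = 'brown'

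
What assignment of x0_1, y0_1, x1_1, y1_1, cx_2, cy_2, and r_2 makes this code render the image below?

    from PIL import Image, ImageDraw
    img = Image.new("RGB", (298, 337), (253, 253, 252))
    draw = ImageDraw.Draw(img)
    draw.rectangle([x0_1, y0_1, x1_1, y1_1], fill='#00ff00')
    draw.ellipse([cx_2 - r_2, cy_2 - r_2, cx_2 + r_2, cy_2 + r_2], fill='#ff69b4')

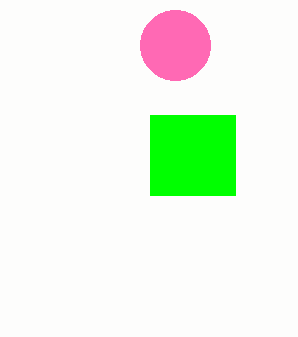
x0_1 = 150; y0_1 = 115; x1_1 = 235; y1_1 = 195; cx_2 = 175; cy_2 = 45; r_2 = 35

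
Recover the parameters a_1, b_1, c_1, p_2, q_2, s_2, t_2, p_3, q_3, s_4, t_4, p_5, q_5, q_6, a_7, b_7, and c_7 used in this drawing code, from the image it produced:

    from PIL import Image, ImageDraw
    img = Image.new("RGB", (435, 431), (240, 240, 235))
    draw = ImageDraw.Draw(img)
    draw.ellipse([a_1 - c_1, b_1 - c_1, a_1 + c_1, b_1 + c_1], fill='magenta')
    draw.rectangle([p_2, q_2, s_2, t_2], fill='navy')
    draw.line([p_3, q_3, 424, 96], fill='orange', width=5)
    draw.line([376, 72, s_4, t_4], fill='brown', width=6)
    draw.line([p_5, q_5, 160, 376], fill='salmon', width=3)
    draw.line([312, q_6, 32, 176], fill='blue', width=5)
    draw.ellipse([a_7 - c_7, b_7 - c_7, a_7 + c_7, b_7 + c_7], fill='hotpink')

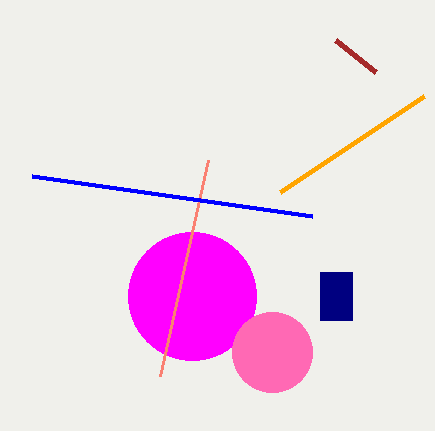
a_1 = 192, b_1 = 296, c_1 = 64, p_2 = 320, q_2 = 272, s_2 = 352, t_2 = 320, p_3 = 280, q_3 = 192, s_4 = 336, t_4 = 40, p_5 = 208, q_5 = 160, q_6 = 216, a_7 = 272, b_7 = 352, c_7 = 40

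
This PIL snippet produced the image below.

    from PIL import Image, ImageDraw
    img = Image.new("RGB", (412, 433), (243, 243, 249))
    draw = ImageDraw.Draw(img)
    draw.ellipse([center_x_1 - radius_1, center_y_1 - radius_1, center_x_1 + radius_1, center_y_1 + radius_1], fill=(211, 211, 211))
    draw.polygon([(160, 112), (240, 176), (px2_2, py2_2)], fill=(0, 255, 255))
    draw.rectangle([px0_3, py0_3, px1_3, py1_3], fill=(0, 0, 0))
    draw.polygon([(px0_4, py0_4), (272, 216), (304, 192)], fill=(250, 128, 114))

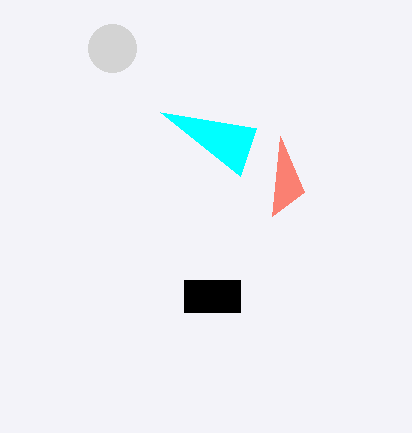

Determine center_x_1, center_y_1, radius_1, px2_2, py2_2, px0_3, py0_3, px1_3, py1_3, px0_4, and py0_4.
center_x_1 = 112, center_y_1 = 48, radius_1 = 24, px2_2 = 256, py2_2 = 128, px0_3 = 184, py0_3 = 280, px1_3 = 240, py1_3 = 312, px0_4 = 280, py0_4 = 136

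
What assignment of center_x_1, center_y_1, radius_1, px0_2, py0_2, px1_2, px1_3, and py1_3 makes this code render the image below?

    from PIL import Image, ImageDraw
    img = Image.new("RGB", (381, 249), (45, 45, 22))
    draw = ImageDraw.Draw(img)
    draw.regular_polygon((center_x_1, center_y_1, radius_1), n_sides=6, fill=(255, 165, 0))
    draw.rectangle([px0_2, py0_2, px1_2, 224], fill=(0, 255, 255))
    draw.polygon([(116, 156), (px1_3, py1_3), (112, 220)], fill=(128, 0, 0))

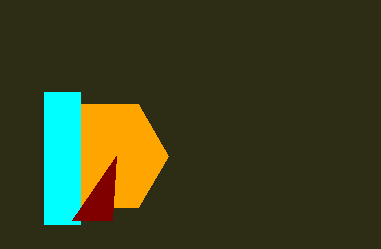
center_x_1 = 108
center_y_1 = 156
radius_1 = 60
px0_2 = 44
py0_2 = 92
px1_2 = 80
px1_3 = 72
py1_3 = 220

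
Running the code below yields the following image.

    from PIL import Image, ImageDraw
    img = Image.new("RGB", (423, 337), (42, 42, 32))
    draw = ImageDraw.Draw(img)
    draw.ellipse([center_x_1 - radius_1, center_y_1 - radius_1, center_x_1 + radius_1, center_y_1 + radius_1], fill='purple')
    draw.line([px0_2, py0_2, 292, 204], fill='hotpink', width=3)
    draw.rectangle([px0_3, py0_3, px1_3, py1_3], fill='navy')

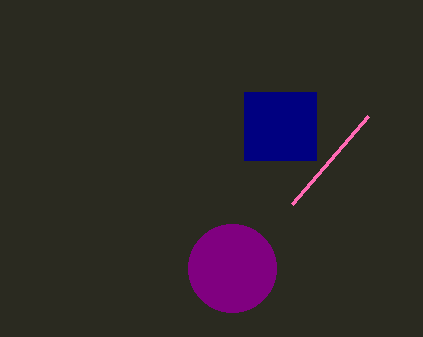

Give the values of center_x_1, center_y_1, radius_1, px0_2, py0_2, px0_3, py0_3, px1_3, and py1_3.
center_x_1 = 232
center_y_1 = 268
radius_1 = 44
px0_2 = 368
py0_2 = 116
px0_3 = 244
py0_3 = 92
px1_3 = 316
py1_3 = 160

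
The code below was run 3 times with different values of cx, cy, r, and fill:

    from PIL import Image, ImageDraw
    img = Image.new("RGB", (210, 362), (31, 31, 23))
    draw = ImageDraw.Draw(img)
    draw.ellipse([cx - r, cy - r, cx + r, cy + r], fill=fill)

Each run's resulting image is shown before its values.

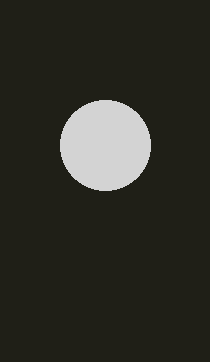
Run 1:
cx = 105
cy = 145
r = 45
fill = 'lightgray'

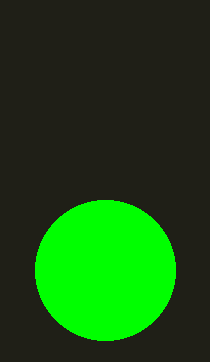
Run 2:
cx = 105
cy = 270
r = 70
fill = 'lime'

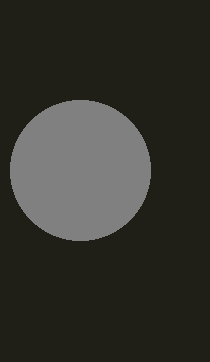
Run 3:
cx = 80
cy = 170
r = 70
fill = 'gray'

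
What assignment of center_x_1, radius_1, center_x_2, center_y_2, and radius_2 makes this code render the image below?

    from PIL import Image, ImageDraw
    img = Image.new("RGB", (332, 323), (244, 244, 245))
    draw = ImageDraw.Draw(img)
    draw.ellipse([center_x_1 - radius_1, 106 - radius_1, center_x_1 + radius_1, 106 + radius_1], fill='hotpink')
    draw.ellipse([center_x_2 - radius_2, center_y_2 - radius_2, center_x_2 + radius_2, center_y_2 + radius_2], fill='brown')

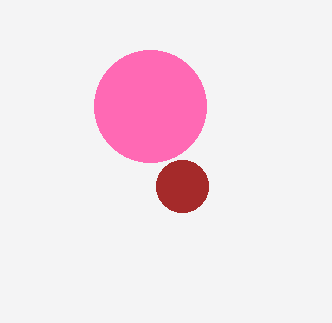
center_x_1 = 150, radius_1 = 56, center_x_2 = 182, center_y_2 = 186, radius_2 = 26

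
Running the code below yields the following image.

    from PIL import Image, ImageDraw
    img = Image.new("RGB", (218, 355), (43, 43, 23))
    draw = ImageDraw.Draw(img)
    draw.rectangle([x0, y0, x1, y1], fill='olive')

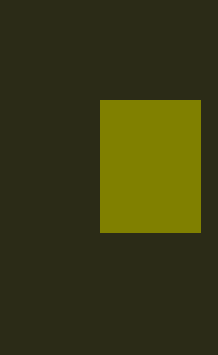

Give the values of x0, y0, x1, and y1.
x0 = 100
y0 = 100
x1 = 200
y1 = 232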